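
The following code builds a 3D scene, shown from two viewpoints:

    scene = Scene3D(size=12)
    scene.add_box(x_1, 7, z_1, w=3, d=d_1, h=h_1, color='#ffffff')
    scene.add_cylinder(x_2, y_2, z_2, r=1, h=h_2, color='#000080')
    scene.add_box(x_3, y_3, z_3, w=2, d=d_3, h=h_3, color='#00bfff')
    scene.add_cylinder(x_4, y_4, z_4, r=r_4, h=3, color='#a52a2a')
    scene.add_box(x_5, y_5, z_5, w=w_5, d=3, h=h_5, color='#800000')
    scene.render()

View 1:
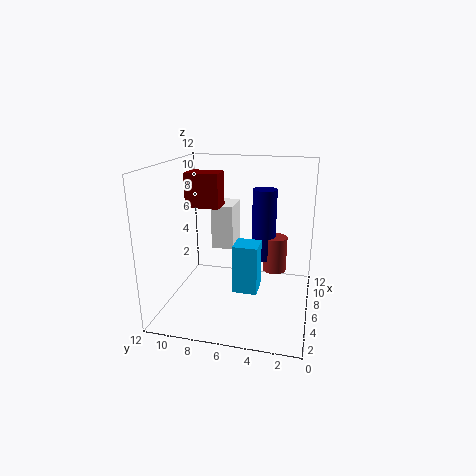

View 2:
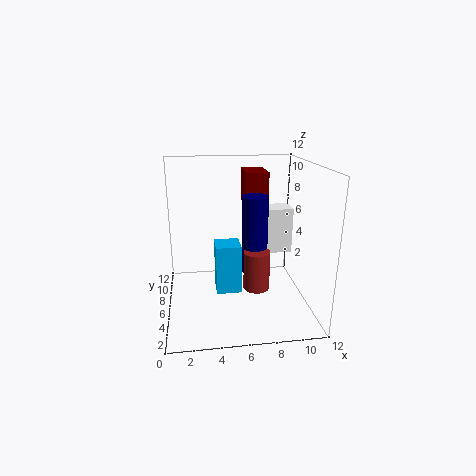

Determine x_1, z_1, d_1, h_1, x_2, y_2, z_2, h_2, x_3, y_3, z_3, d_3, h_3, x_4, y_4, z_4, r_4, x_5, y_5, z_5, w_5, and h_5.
x_1 = 8; z_1 = 4; d_1 = 2; h_1 = 4; x_2 = 7; y_2 = 4; z_2 = 4; h_2 = 6; x_3 = 4; y_3 = 4; z_3 = 2; d_3 = 2; h_3 = 4; x_4 = 7; y_4 = 3; z_4 = 3; r_4 = 1; x_5 = 7; y_5 = 8; z_5 = 8; w_5 = 2; h_5 = 3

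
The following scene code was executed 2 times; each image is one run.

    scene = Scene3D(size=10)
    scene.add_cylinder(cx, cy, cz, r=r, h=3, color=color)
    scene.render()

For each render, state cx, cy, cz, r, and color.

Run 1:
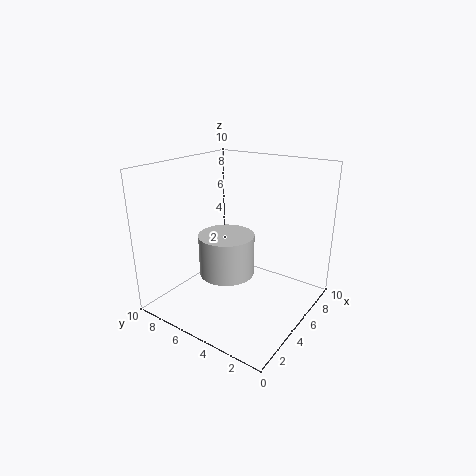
cx = 5
cy = 6
cz = 2
r = 2
color = 'lightgray'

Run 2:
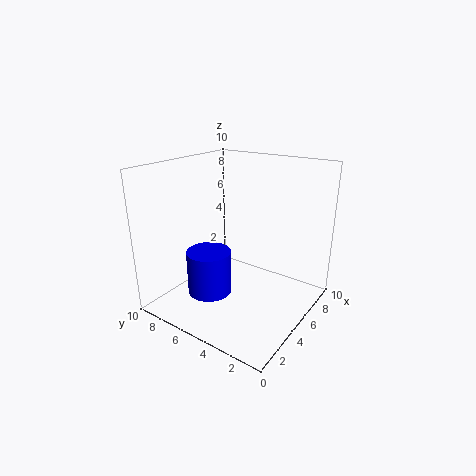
cx = 3
cy = 6
cz = 1.5
r = 1.5
color = 'blue'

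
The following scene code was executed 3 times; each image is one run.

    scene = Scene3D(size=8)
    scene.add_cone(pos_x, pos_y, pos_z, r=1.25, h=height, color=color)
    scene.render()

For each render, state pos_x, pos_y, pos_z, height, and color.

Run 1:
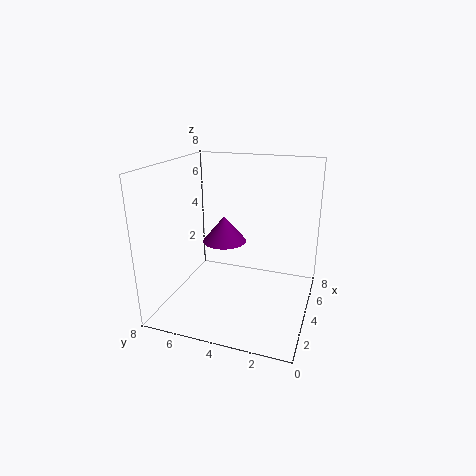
pos_x = 4.5, pos_y = 5, pos_z = 3.5, height = 1.5, color = 'purple'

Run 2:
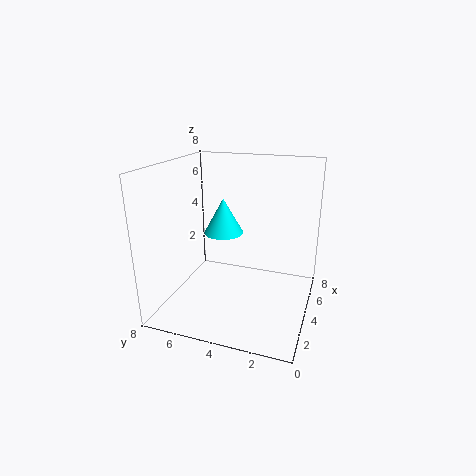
pos_x = 6.25, pos_y = 5.75, pos_z = 3.25, height = 2.25, color = 'cyan'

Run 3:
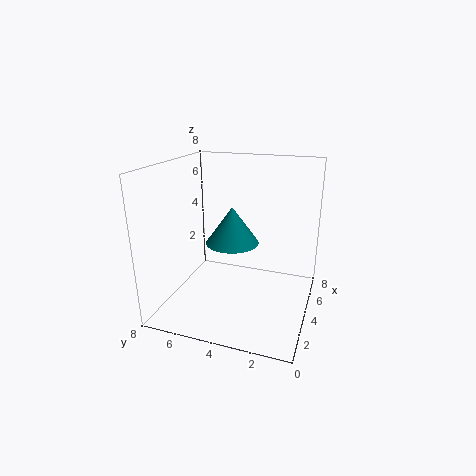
pos_x = 1.75, pos_y = 3.5, pos_z = 4.75, height = 1.75, color = 'teal'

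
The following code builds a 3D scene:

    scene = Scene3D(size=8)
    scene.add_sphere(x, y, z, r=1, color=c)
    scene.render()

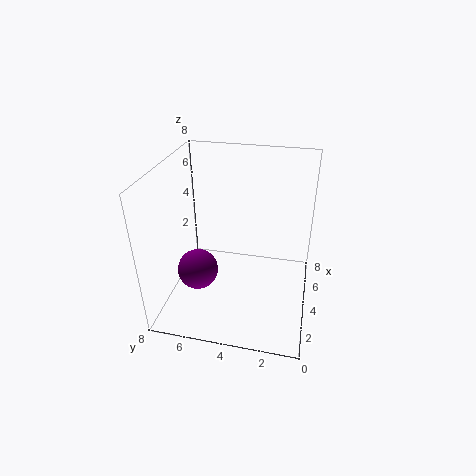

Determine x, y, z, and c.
x = 1.5; y = 5.5; z = 3.5; c = 'purple'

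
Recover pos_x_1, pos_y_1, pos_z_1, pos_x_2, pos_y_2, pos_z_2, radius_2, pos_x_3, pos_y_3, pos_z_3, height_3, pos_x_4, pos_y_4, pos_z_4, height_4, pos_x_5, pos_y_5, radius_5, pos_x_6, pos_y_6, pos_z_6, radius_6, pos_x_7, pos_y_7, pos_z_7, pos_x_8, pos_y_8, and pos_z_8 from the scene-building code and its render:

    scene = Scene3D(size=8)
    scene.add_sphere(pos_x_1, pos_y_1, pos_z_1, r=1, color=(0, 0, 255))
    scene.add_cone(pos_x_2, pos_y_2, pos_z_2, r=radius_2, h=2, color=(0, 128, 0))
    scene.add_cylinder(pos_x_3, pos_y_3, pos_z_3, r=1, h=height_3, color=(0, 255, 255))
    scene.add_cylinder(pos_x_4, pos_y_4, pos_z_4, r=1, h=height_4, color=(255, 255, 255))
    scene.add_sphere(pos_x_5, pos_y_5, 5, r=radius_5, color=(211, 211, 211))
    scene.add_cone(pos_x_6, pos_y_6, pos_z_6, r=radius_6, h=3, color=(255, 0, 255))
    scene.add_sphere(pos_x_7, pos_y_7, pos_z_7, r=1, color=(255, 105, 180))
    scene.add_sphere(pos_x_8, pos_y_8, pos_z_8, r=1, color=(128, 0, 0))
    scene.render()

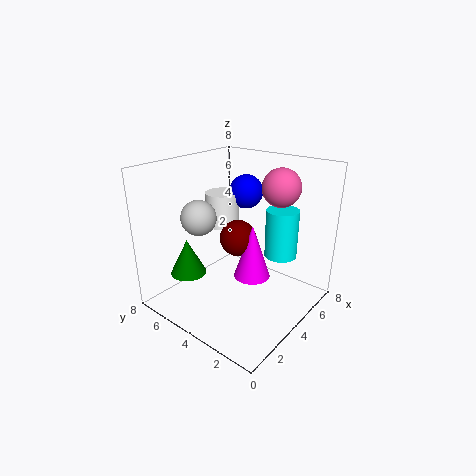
pos_x_1 = 6
pos_y_1 = 5
pos_z_1 = 6
pos_x_2 = 2
pos_y_2 = 6
pos_z_2 = 2
radius_2 = 1
pos_x_3 = 7
pos_y_3 = 3
pos_z_3 = 2
height_3 = 3
pos_x_4 = 5
pos_y_4 = 6
pos_z_4 = 4
height_4 = 2
pos_x_5 = 3
pos_y_5 = 6
radius_5 = 1
pos_x_6 = 4
pos_y_6 = 3
pos_z_6 = 2
radius_6 = 1
pos_x_7 = 5
pos_y_7 = 2
pos_z_7 = 7
pos_x_8 = 4
pos_y_8 = 4
pos_z_8 = 4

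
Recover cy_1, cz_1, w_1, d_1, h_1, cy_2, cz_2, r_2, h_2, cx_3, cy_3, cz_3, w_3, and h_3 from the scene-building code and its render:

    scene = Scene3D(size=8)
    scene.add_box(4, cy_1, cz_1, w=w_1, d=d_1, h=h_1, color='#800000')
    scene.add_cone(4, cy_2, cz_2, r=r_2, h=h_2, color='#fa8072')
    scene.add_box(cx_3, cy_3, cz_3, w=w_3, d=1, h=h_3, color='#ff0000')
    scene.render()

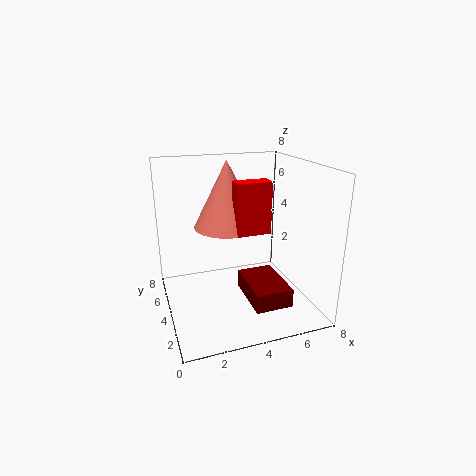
cy_1 = 1; cz_1 = 1; w_1 = 2; d_1 = 3; h_1 = 1; cy_2 = 6; cz_2 = 4; r_2 = 2; h_2 = 4; cx_3 = 4; cy_3 = 4; cz_3 = 4; w_3 = 2; h_3 = 3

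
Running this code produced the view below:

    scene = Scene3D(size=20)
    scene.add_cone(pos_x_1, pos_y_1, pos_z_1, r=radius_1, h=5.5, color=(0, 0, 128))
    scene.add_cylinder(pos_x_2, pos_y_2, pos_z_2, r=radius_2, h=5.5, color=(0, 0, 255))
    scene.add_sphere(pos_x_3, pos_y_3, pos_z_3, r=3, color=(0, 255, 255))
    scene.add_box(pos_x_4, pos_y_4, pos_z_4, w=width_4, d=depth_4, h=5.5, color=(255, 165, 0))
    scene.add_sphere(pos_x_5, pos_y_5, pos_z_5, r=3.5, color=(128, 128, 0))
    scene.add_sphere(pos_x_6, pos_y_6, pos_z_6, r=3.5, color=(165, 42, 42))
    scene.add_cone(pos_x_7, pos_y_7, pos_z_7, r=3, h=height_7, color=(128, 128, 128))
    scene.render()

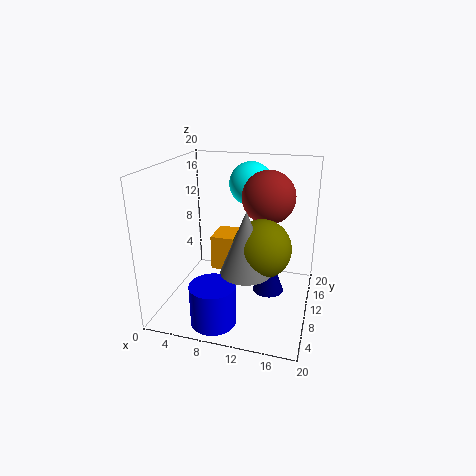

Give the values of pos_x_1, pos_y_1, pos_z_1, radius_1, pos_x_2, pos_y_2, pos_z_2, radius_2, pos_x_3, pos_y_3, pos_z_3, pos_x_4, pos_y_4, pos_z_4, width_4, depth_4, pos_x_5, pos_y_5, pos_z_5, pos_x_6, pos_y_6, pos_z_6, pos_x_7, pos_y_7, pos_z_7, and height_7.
pos_x_1 = 15
pos_y_1 = 7
pos_z_1 = 4.5
radius_1 = 2
pos_x_2 = 8.5
pos_y_2 = 3.5
pos_z_2 = 0.5
radius_2 = 3
pos_x_3 = 11
pos_y_3 = 13
pos_z_3 = 17
pos_x_4 = 4.5
pos_y_4 = 13.5
pos_z_4 = 2.5
width_4 = 4
depth_4 = 5
pos_x_5 = 14.5
pos_y_5 = 4.5
pos_z_5 = 11.5
pos_x_6 = 14
pos_y_6 = 10.5
pos_z_6 = 16
pos_x_7 = 13
pos_y_7 = 3
pos_z_7 = 9
height_7 = 7.5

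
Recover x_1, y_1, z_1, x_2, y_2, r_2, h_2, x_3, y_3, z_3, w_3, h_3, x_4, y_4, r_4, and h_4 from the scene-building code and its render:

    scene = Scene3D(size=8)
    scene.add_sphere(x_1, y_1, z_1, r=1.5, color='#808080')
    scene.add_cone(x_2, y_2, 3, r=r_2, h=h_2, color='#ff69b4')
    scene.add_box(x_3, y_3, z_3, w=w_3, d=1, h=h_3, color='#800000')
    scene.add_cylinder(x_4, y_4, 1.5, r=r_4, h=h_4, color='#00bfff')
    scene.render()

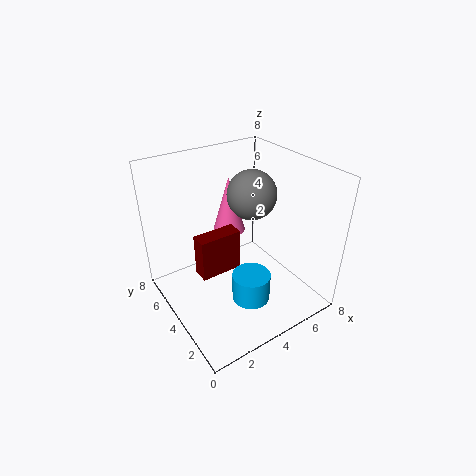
x_1 = 6, y_1 = 5.5, z_1 = 5.5, x_2 = 5, y_2 = 6.5, r_2 = 1, h_2 = 3.5, x_3 = 2, y_3 = 4.5, z_3 = 1.5, w_3 = 2.5, h_3 = 2.5, x_4 = 3.5, y_4 = 2, r_4 = 1, h_4 = 1.5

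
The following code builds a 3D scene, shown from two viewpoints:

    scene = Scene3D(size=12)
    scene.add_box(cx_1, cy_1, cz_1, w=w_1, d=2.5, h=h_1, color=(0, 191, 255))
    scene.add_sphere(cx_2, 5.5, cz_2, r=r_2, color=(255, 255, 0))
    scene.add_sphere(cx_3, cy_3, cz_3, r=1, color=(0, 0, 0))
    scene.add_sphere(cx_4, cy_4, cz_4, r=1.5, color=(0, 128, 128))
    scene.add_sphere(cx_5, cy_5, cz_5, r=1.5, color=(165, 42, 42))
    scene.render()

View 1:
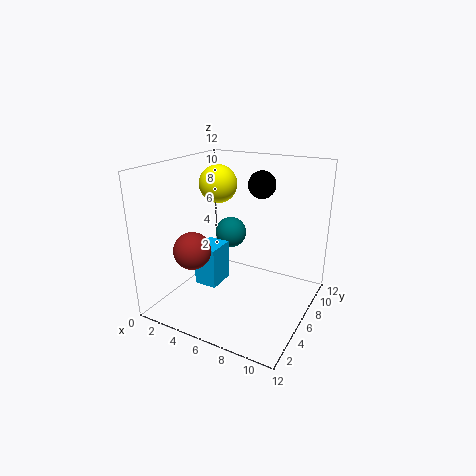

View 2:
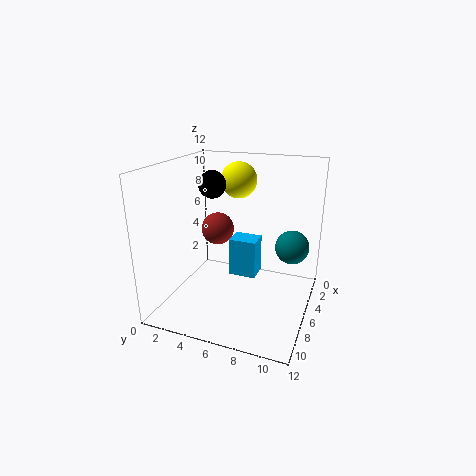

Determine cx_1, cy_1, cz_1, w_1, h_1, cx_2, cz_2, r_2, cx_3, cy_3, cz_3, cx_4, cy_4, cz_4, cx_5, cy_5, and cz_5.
cx_1 = 2.5
cy_1 = 4.5
cz_1 = 1.5
w_1 = 2
h_1 = 3.5
cx_2 = 4.5
cz_2 = 10.5
r_2 = 1.5
cx_3 = 8.5
cy_3 = 5
cz_3 = 11
cx_4 = 3
cy_4 = 10
cz_4 = 4.5
cx_5 = 3.5
cy_5 = 3
cz_5 = 5.5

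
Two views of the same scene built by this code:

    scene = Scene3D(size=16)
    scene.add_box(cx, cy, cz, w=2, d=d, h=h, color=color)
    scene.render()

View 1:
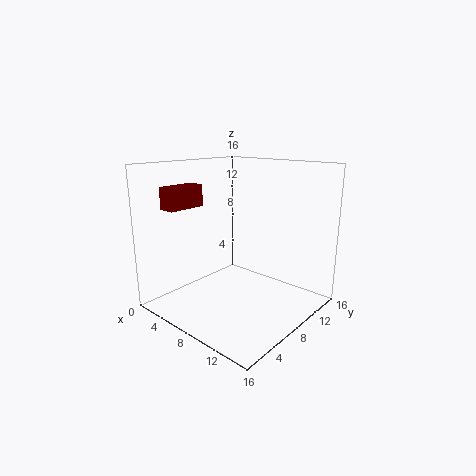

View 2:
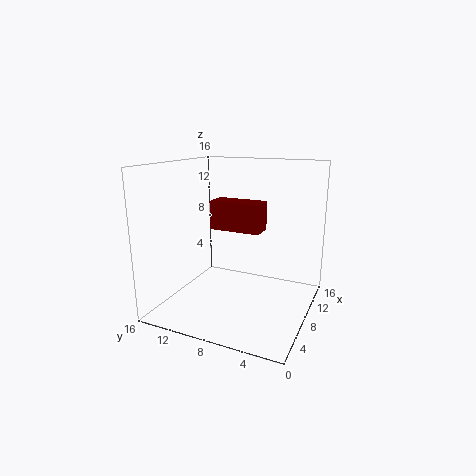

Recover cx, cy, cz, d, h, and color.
cx = 1, cy = 3, cz = 11, d = 4.5, h = 2.5, color = 'maroon'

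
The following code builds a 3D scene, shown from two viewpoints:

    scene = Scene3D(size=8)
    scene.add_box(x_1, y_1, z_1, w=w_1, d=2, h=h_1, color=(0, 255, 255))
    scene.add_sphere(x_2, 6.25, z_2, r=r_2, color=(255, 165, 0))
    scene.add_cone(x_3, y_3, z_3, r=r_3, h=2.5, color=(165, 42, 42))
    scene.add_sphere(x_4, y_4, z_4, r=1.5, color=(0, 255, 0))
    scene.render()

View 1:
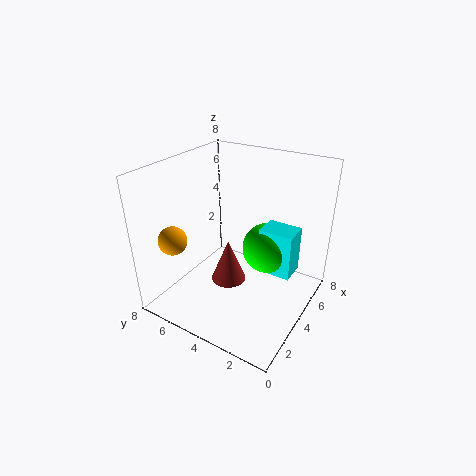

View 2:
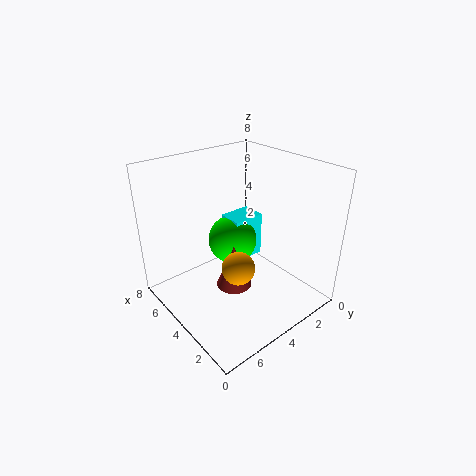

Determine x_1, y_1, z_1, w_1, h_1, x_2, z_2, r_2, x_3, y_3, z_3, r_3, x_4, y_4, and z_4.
x_1 = 5; y_1 = 1.25; z_1 = 1.5; w_1 = 1.5; h_1 = 2.75; x_2 = 1.25; z_2 = 4.5; r_2 = 0.75; x_3 = 3.75; y_3 = 4.5; z_3 = 1.25; r_3 = 1; x_4 = 5.75; y_4 = 3; z_4 = 2.75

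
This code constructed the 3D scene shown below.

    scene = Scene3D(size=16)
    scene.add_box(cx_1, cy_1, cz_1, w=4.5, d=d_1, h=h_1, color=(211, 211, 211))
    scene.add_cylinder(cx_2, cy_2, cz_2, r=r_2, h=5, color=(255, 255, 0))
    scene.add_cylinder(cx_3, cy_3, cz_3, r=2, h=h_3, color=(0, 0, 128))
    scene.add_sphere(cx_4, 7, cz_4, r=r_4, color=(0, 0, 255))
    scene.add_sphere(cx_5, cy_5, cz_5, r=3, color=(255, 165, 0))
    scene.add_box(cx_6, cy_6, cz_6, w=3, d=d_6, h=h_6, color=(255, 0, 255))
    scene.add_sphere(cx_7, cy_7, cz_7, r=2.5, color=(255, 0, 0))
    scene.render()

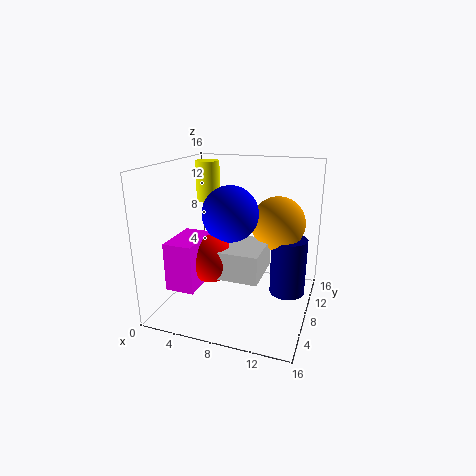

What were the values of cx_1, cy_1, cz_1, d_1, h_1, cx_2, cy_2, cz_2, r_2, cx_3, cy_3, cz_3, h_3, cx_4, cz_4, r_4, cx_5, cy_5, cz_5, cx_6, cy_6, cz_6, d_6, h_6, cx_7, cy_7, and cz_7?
cx_1 = 7
cy_1 = 3.5
cz_1 = 5
d_1 = 5.5
h_1 = 3
cx_2 = 2
cy_2 = 13.5
cz_2 = 10.5
r_2 = 1.5
cx_3 = 13.5
cy_3 = 9.5
cz_3 = 1.5
h_3 = 6.5
cx_4 = 7.5
cz_4 = 11
r_4 = 3
cx_5 = 12
cy_5 = 10
cz_5 = 9.5
cx_6 = 2.5
cy_6 = 1.5
cz_6 = 4
d_6 = 5
h_6 = 5
cx_7 = 6
cy_7 = 5
cz_7 = 6.5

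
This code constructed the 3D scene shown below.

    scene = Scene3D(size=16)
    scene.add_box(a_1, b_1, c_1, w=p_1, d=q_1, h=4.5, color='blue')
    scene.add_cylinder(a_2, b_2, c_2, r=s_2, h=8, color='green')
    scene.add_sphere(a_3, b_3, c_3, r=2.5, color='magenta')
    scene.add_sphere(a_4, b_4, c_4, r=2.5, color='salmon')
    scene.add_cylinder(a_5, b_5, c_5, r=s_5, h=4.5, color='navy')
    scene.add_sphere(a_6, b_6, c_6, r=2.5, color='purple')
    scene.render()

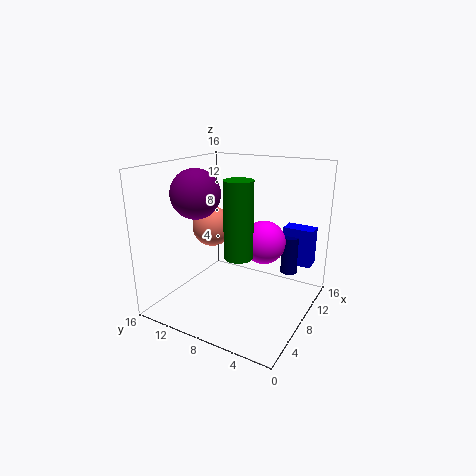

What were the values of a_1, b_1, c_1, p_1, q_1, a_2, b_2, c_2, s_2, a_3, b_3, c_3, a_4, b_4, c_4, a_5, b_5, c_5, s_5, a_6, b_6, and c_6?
a_1 = 12.5; b_1 = 1; c_1 = 4; p_1 = 2; q_1 = 3.5; a_2 = 5.5; b_2 = 6.5; c_2 = 7; s_2 = 1.5; a_3 = 10.5; b_3 = 6; c_3 = 7; a_4 = 11; b_4 = 13.5; c_4 = 7.5; a_5 = 12.5; b_5 = 3.5; c_5 = 3; s_5 = 1; a_6 = 4; b_6 = 10.5; c_6 = 13.5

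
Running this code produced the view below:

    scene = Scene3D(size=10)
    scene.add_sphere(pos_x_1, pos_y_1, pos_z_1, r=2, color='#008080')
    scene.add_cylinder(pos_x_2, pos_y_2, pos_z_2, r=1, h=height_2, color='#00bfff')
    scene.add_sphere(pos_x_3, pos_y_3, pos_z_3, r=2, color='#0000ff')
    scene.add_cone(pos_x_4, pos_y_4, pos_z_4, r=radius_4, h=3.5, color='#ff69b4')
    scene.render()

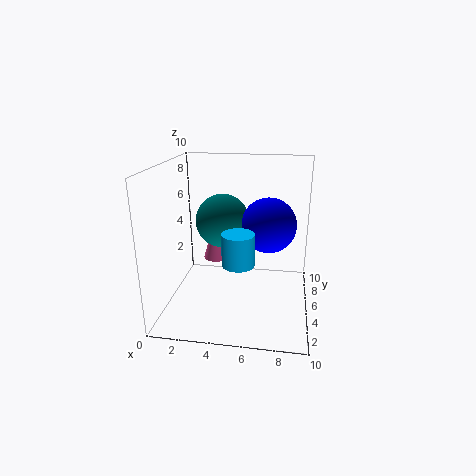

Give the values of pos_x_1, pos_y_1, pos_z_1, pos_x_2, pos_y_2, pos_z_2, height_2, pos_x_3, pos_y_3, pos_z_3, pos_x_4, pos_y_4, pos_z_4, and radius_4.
pos_x_1 = 3.5, pos_y_1 = 7, pos_z_1 = 5.5, pos_x_2 = 5.5, pos_y_2 = 2, pos_z_2 = 4.5, height_2 = 2, pos_x_3 = 7, pos_y_3 = 6.5, pos_z_3 = 5.5, pos_x_4 = 3, pos_y_4 = 7, pos_z_4 = 2.5, radius_4 = 1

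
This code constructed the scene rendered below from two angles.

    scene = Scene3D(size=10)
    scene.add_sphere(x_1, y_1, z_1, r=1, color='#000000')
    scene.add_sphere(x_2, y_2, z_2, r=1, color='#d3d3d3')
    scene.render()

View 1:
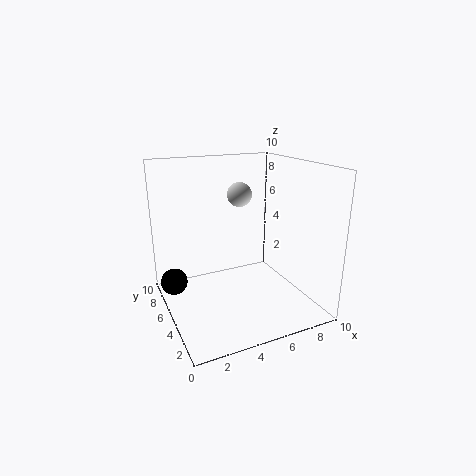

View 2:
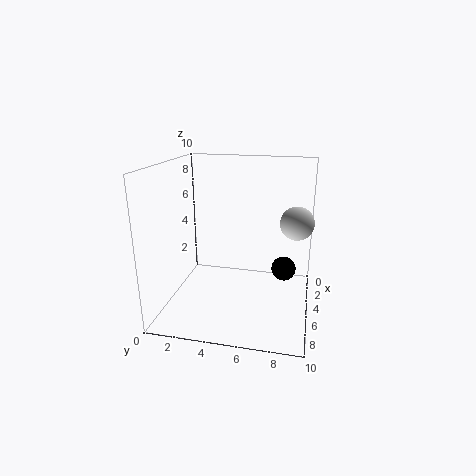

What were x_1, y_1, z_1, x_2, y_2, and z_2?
x_1 = 1; y_1 = 8; z_1 = 1; x_2 = 7; y_2 = 9; z_2 = 7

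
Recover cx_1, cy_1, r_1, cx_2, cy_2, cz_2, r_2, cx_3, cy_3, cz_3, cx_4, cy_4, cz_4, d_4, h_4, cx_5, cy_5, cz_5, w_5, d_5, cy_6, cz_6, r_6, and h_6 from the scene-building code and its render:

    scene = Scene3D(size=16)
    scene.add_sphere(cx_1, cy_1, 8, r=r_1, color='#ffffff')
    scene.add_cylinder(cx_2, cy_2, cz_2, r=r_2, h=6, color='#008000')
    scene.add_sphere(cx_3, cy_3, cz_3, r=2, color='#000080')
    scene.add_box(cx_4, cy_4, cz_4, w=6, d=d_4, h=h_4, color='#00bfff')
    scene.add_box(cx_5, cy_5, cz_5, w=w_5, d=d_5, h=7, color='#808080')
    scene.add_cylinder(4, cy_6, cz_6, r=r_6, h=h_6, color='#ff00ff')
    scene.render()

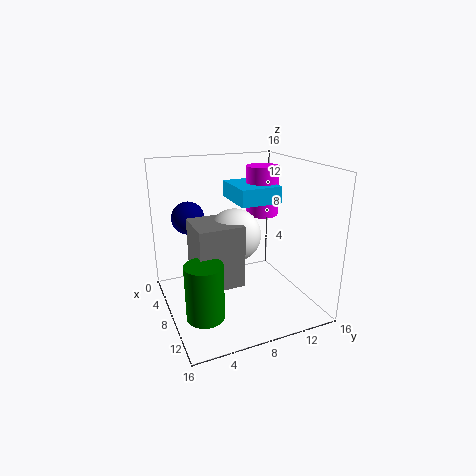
cx_1 = 7; cy_1 = 8; r_1 = 3; cx_2 = 11; cy_2 = 3; cz_2 = 1; r_2 = 2; cx_3 = 2; cy_3 = 4; cz_3 = 9; cx_4 = 1; cy_4 = 9; cz_4 = 11; d_4 = 5; h_4 = 2; cx_5 = 5; cy_5 = 3; cz_5 = 3; w_5 = 5; d_5 = 5; cy_6 = 13; cz_6 = 9; r_6 = 2; h_6 = 6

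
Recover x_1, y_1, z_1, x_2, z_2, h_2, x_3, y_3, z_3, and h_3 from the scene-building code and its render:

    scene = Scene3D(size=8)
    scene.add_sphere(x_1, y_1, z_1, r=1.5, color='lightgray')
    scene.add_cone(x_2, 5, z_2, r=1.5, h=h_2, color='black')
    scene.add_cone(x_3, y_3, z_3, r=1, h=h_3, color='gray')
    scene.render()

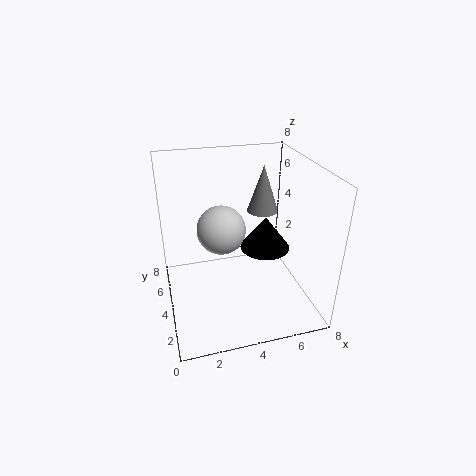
x_1 = 3.5; y_1 = 6; z_1 = 3.5; x_2 = 6; z_2 = 2.5; h_2 = 2; x_3 = 6.5; y_3 = 7; z_3 = 4; h_3 = 3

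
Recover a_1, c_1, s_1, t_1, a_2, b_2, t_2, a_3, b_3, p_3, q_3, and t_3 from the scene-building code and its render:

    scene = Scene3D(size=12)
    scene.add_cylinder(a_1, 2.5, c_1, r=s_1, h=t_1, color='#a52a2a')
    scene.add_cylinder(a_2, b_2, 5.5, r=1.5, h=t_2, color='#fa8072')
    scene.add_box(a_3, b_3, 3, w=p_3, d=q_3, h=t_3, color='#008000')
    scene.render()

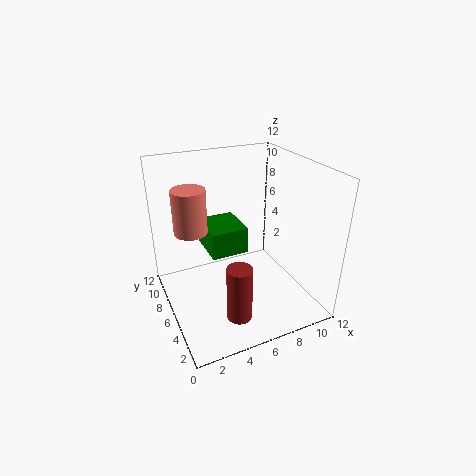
a_1 = 4.5, c_1 = 1, s_1 = 1, t_1 = 4.5, a_2 = 3, b_2 = 9.5, t_2 = 4, a_3 = 4.5, b_3 = 8, p_3 = 3.5, q_3 = 4, t_3 = 2.5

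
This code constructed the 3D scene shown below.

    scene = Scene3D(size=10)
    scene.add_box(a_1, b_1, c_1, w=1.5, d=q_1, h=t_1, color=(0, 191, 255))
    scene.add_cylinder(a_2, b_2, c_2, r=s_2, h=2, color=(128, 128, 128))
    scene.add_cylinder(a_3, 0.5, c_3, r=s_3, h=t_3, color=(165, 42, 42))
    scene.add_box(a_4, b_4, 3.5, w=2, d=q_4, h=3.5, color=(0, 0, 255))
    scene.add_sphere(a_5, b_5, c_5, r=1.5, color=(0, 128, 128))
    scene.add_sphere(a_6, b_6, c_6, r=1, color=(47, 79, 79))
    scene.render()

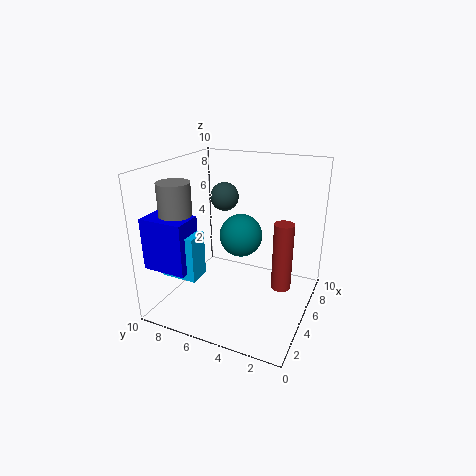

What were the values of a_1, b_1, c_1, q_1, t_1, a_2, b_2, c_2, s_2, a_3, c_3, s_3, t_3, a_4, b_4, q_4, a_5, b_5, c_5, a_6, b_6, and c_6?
a_1 = 1.5; b_1 = 6.5; c_1 = 3; q_1 = 2.5; t_1 = 3; a_2 = 1.5; b_2 = 7.5; c_2 = 7.5; s_2 = 1; a_3 = 0.5; c_3 = 5; s_3 = 0.5; t_3 = 3.5; a_4 = 1; b_4 = 7; q_4 = 3; a_5 = 5.5; b_5 = 5; c_5 = 5; a_6 = 6; b_6 = 6.5; c_6 = 7.5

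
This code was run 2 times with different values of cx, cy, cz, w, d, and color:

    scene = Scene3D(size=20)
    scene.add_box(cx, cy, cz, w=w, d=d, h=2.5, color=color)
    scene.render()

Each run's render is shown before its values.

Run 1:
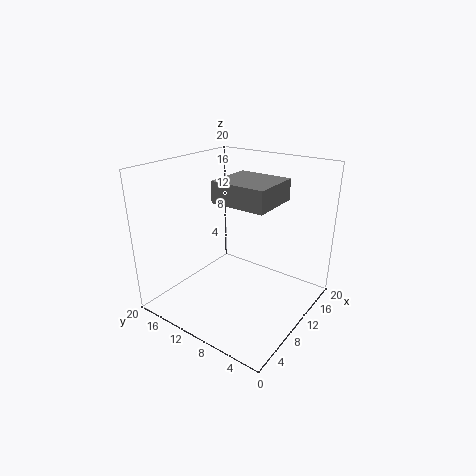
cx = 3.25
cy = 2.25
cz = 17.25
w = 6
d = 6.5
color = 'gray'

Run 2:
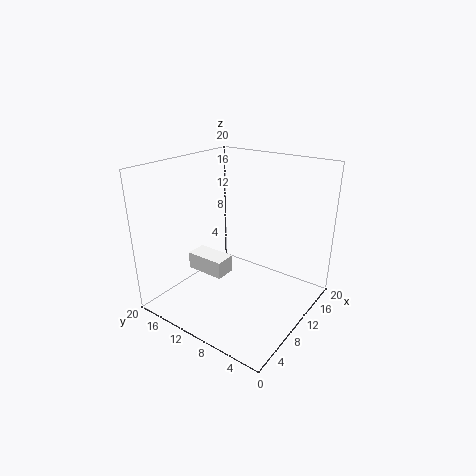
cx = 7.25
cy = 11.25
cz = 4.25
w = 3
d = 5.75
color = 'white'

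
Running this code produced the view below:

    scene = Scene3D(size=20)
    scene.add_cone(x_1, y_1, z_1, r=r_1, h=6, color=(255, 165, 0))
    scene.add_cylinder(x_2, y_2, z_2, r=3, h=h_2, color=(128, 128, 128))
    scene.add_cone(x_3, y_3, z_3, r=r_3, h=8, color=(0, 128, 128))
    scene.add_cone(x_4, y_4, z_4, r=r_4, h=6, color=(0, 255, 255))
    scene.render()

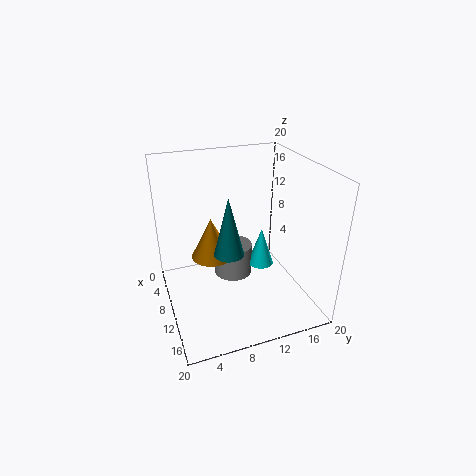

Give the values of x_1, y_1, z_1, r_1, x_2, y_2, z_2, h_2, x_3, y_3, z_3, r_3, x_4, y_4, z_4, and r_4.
x_1 = 7
y_1 = 7
z_1 = 6
r_1 = 3
x_2 = 5
y_2 = 11
z_2 = 1
h_2 = 5
x_3 = 12
y_3 = 8
z_3 = 9
r_3 = 2
x_4 = 7
y_4 = 15
z_4 = 3
r_4 = 2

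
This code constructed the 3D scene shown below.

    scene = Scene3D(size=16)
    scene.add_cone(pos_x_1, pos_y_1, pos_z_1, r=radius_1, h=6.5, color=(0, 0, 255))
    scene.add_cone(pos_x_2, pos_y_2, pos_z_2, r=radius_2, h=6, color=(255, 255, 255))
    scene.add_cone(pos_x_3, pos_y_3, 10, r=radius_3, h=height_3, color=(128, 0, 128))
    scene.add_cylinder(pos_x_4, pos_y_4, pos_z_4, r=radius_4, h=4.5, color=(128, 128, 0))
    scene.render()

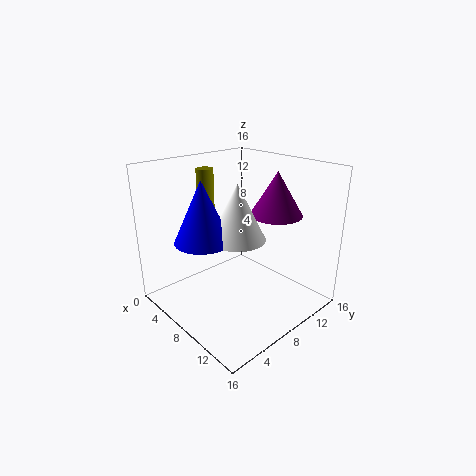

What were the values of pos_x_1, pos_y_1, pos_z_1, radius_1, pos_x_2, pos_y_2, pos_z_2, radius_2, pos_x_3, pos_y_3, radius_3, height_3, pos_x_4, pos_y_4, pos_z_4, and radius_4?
pos_x_1 = 7
pos_y_1 = 4
pos_z_1 = 8.5
radius_1 = 3
pos_x_2 = 9
pos_y_2 = 7
pos_z_2 = 8.5
radius_2 = 3
pos_x_3 = 9.5
pos_y_3 = 12.5
radius_3 = 3
height_3 = 5
pos_x_4 = 3
pos_y_4 = 7.5
pos_z_4 = 10.5
radius_4 = 1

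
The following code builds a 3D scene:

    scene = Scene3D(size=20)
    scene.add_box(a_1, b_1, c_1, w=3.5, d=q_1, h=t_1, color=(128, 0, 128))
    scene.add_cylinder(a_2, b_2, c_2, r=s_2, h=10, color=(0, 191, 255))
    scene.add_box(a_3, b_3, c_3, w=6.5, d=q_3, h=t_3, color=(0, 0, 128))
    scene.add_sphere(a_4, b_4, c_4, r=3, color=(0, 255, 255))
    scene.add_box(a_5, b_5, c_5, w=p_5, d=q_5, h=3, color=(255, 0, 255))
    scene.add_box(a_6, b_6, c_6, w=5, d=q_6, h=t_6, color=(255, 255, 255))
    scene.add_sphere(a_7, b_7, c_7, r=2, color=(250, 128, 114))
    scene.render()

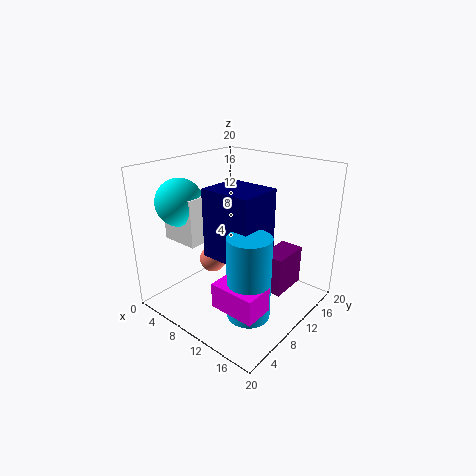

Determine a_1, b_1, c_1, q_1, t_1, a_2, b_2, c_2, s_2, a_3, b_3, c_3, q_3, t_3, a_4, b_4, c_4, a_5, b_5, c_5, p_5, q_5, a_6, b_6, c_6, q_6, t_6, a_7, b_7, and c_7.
a_1 = 11.5; b_1 = 13.5; c_1 = 0.5; q_1 = 6; t_1 = 6; a_2 = 17; b_2 = 3.5; c_2 = 4.5; s_2 = 2.5; a_3 = 10; b_3 = 3.5; c_3 = 10; q_3 = 5.5; t_3 = 8.5; a_4 = 6; b_4 = 3.5; c_4 = 16; a_5 = 14; b_5 = 0.5; c_5 = 6; p_5 = 5.5; q_5 = 3.5; a_6 = 4; b_6 = 2.5; c_6 = 11; q_6 = 4; t_6 = 6; a_7 = 5; b_7 = 10; c_7 = 5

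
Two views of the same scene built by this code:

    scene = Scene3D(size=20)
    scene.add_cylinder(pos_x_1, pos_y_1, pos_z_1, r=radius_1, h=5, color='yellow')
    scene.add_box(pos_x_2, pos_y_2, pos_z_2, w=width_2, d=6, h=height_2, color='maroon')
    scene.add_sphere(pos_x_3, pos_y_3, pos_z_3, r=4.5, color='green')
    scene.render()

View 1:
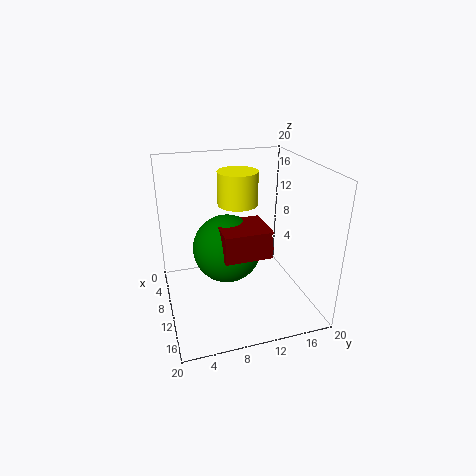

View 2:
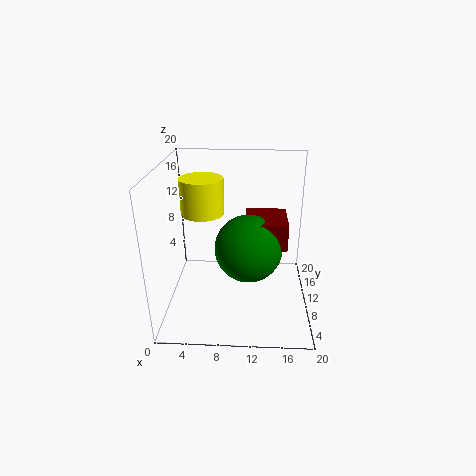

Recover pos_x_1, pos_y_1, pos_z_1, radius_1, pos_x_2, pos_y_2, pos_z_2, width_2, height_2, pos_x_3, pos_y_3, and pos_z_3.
pos_x_1 = 5
pos_y_1 = 11.5
pos_z_1 = 13
radius_1 = 3
pos_x_2 = 11
pos_y_2 = 6.5
pos_z_2 = 10
width_2 = 5.5
height_2 = 3.5
pos_x_3 = 11.5
pos_y_3 = 8
pos_z_3 = 9.5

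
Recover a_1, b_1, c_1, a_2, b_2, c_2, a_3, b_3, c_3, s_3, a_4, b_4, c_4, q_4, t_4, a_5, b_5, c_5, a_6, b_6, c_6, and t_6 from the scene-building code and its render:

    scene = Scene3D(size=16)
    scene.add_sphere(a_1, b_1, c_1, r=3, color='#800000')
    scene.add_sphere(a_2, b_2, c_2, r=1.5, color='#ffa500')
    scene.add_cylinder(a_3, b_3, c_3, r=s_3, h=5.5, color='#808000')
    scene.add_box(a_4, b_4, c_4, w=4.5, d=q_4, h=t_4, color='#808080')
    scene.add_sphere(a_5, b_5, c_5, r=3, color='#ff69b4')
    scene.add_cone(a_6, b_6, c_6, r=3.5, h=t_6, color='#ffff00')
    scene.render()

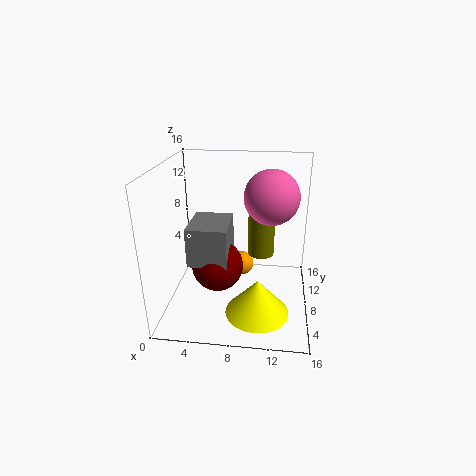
a_1 = 5.5
b_1 = 8.5
c_1 = 4
a_2 = 8
b_2 = 12
c_2 = 2.5
a_3 = 10.5
b_3 = 9.5
c_3 = 5.5
s_3 = 1.5
a_4 = 2.5
b_4 = 6
c_4 = 5
q_4 = 5.5
t_4 = 4.5
a_5 = 11.5
b_5 = 9
c_5 = 12.5
a_6 = 10.5
b_6 = 5
c_6 = 0.5
t_6 = 4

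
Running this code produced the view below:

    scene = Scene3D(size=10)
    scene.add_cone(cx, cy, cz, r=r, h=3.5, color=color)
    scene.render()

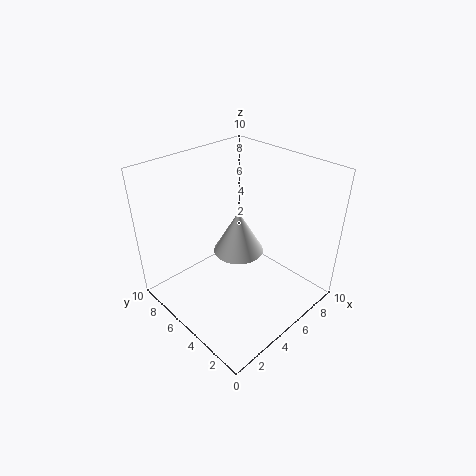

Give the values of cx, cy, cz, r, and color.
cx = 7, cy = 7, cz = 2, r = 2, color = 'white'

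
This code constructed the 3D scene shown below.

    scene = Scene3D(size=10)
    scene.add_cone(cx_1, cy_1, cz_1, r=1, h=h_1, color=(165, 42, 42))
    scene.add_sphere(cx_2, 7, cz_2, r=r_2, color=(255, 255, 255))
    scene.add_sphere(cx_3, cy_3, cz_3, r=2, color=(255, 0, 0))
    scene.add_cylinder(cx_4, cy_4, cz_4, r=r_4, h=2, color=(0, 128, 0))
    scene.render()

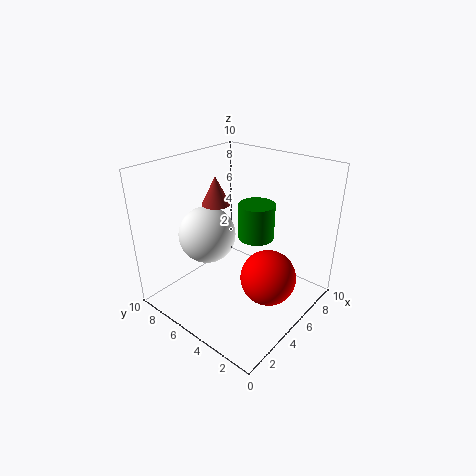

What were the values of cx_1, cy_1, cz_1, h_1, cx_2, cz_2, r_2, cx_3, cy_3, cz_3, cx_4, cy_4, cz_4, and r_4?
cx_1 = 5, cy_1 = 7, cz_1 = 7, h_1 = 2, cx_2 = 4, cz_2 = 5, r_2 = 2, cx_3 = 6, cy_3 = 3, cz_3 = 2, cx_4 = 3, cy_4 = 2, cz_4 = 7, r_4 = 1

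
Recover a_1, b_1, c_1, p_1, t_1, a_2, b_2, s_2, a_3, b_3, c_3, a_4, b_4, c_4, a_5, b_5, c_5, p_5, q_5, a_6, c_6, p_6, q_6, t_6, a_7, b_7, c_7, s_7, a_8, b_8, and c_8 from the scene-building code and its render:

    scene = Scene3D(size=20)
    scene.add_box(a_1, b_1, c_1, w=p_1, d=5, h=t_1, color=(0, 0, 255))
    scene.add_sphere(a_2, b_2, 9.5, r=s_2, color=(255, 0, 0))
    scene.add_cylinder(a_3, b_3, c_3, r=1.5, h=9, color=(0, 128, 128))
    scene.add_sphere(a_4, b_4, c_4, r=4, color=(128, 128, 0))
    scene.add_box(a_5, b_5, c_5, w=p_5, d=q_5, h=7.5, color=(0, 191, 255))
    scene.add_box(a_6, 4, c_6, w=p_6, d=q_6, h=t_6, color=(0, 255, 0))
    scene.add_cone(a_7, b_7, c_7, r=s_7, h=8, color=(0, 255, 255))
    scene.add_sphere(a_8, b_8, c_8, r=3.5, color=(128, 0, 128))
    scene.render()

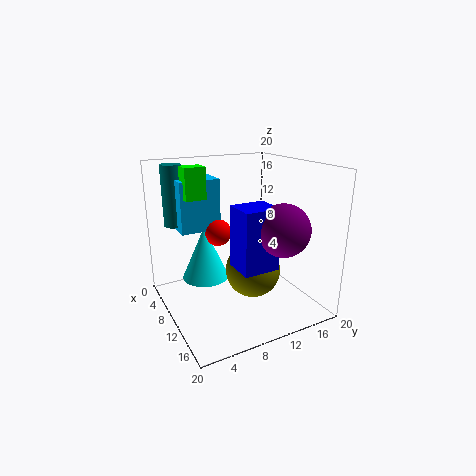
a_1 = 10.5
b_1 = 8.5
c_1 = 6.5
p_1 = 4.5
t_1 = 8.5
a_2 = 5.5
b_2 = 9
s_2 = 2
a_3 = 2
b_3 = 3.5
c_3 = 10.5
a_4 = 10
b_4 = 12.5
c_4 = 4.5
a_5 = 0.5
b_5 = 3.5
c_5 = 10
p_5 = 5
q_5 = 6
a_6 = 4
c_6 = 15
p_6 = 2.5
q_6 = 3
t_6 = 4.5
a_7 = 5
b_7 = 7
c_7 = 2.5
s_7 = 3.5
a_8 = 15
b_8 = 14
c_8 = 12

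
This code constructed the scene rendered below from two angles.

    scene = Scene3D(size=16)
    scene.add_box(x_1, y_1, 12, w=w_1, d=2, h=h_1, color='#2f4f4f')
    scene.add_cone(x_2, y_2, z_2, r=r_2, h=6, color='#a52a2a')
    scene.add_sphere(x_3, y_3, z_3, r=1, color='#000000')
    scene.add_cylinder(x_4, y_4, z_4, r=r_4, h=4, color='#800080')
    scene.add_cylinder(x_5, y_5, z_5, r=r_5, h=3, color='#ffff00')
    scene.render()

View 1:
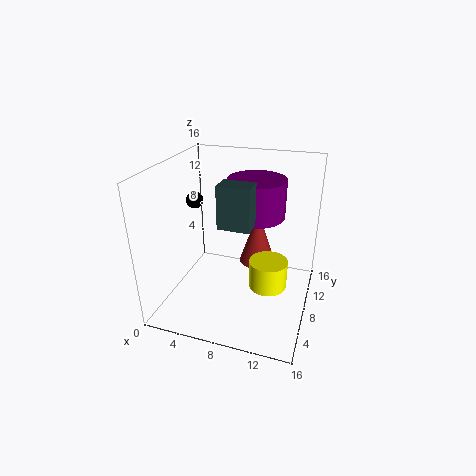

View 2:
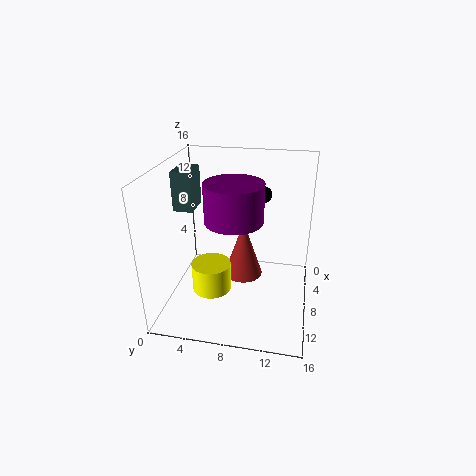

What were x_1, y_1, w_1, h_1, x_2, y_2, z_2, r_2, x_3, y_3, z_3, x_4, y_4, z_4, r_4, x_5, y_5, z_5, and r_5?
x_1 = 8; y_1 = 2; w_1 = 3; h_1 = 4; x_2 = 10; y_2 = 9; z_2 = 5; r_2 = 2; x_3 = 2; y_3 = 10; z_3 = 11; x_4 = 10; y_4 = 8; z_4 = 11; r_4 = 3; x_5 = 12; y_5 = 6; z_5 = 4; r_5 = 2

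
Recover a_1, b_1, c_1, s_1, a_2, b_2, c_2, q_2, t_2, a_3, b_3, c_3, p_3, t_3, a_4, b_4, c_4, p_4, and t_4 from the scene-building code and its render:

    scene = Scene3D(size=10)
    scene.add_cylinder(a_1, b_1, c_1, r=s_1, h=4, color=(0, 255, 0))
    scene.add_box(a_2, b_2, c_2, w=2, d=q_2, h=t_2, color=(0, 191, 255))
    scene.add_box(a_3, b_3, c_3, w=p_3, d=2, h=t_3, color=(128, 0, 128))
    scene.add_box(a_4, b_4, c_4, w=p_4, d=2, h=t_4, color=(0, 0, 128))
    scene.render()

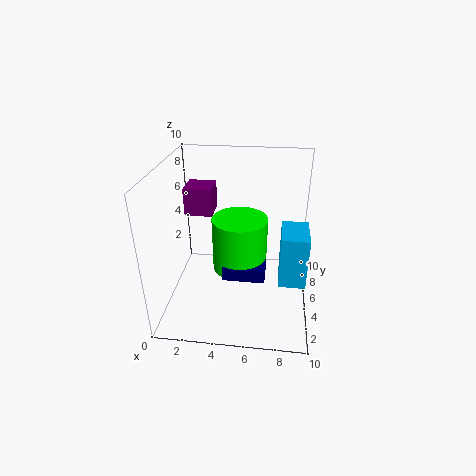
a_1 = 5
b_1 = 6
c_1 = 2
s_1 = 2
a_2 = 8
b_2 = 5
c_2 = 1
q_2 = 3
t_2 = 4
a_3 = 1
b_3 = 6
c_3 = 6
p_3 = 2
t_3 = 2
a_4 = 4
b_4 = 4
c_4 = 2
p_4 = 3
t_4 = 1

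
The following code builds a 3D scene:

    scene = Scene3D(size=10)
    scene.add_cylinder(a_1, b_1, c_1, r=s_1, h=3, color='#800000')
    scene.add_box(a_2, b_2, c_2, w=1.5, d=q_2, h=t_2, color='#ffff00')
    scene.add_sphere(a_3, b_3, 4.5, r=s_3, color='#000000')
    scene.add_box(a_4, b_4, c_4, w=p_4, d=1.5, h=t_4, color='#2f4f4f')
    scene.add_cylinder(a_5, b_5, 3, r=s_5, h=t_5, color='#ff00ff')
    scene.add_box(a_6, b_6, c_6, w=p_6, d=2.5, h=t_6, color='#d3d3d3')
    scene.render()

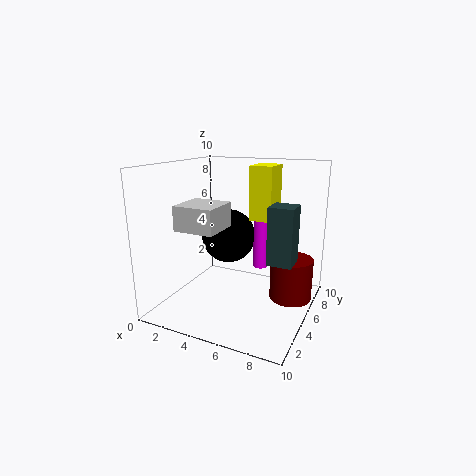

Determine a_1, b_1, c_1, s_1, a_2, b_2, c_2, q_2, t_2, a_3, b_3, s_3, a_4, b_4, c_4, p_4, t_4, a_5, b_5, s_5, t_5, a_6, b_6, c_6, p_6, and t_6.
a_1 = 8.5, b_1 = 6.5, c_1 = 0.5, s_1 = 1.5, a_2 = 6, b_2 = 4.5, c_2 = 6.5, q_2 = 2, t_2 = 3.5, a_3 = 3.5, b_3 = 6.5, s_3 = 2, a_4 = 8, b_4 = 2.5, c_4 = 4.5, p_4 = 1.5, t_4 = 3.5, a_5 = 6.5, b_5 = 5.5, s_5 = 0.5, t_5 = 4.5, a_6 = 3, b_6 = 0.5, c_6 = 6.5, p_6 = 2.5, t_6 = 1.5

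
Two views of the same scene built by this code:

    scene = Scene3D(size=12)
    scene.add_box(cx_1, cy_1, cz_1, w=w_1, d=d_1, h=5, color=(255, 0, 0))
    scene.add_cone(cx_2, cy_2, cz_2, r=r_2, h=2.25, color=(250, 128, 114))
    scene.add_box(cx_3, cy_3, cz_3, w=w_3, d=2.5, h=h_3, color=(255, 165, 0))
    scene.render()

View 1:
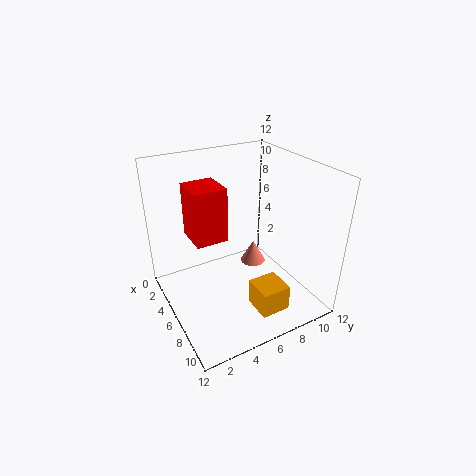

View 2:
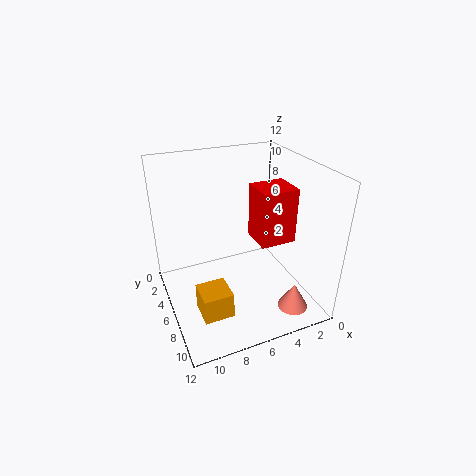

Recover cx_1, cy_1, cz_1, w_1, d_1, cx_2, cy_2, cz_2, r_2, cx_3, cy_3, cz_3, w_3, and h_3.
cx_1 = 0.5
cy_1 = 3.25
cz_1 = 4.5
w_1 = 3.25
d_1 = 3
cx_2 = 2.5
cy_2 = 9.75
cz_2 = 0.5
r_2 = 1.25
cx_3 = 7.5
cy_3 = 6.25
cz_3 = 0.25
w_3 = 2.5
h_3 = 2.25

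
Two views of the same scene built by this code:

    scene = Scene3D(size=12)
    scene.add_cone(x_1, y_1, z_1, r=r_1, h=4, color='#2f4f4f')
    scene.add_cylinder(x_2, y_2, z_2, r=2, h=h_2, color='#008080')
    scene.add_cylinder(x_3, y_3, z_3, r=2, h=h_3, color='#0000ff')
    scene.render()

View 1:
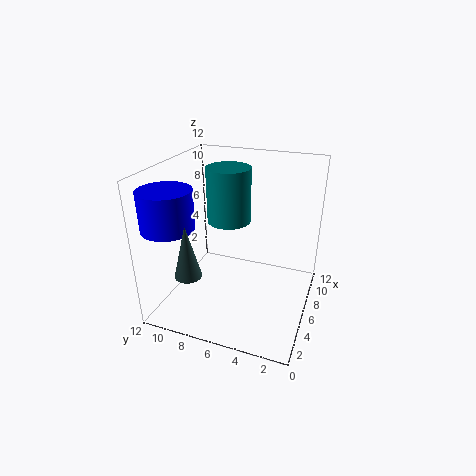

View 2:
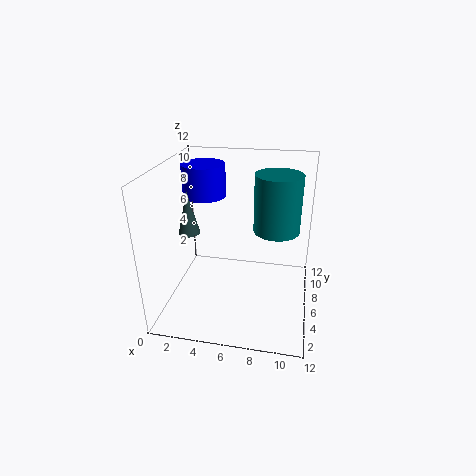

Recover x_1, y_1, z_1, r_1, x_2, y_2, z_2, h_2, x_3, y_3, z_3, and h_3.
x_1 = 1; y_1 = 8; z_1 = 5; r_1 = 1; x_2 = 9; y_2 = 8; z_2 = 6; h_2 = 5; x_3 = 2; y_3 = 10; z_3 = 8; h_3 = 3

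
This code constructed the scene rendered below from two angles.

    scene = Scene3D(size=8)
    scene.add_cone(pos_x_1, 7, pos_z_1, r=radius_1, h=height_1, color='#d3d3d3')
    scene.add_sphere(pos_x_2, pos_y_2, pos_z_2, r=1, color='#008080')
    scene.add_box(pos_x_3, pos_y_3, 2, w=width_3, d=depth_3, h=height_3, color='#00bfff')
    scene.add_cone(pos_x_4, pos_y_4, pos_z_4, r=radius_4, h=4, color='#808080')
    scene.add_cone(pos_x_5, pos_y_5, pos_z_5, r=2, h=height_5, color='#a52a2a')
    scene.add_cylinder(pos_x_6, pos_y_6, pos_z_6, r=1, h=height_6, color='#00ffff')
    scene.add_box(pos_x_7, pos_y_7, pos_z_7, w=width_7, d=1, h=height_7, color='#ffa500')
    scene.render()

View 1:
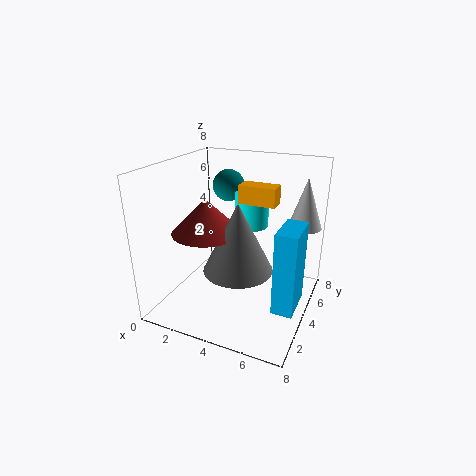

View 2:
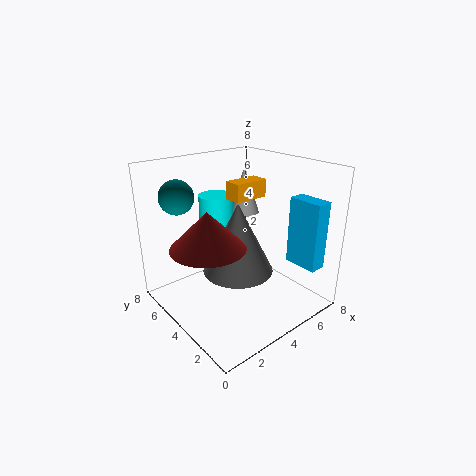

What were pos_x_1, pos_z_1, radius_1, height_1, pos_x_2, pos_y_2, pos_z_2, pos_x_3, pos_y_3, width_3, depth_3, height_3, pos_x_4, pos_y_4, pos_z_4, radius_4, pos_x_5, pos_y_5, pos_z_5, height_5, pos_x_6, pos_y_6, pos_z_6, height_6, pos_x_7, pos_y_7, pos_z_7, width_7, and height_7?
pos_x_1 = 7, pos_z_1 = 4, radius_1 = 1, height_1 = 3, pos_x_2 = 2, pos_y_2 = 7, pos_z_2 = 6, pos_x_3 = 7, pos_y_3 = 1, width_3 = 1, depth_3 = 2, height_3 = 4, pos_x_4 = 4, pos_y_4 = 4, pos_z_4 = 2, radius_4 = 2, pos_x_5 = 2, pos_y_5 = 4, pos_z_5 = 4, height_5 = 2, pos_x_6 = 4, pos_y_6 = 6, pos_z_6 = 4, height_6 = 2, pos_x_7 = 4, pos_y_7 = 4, pos_z_7 = 6, width_7 = 2, height_7 = 1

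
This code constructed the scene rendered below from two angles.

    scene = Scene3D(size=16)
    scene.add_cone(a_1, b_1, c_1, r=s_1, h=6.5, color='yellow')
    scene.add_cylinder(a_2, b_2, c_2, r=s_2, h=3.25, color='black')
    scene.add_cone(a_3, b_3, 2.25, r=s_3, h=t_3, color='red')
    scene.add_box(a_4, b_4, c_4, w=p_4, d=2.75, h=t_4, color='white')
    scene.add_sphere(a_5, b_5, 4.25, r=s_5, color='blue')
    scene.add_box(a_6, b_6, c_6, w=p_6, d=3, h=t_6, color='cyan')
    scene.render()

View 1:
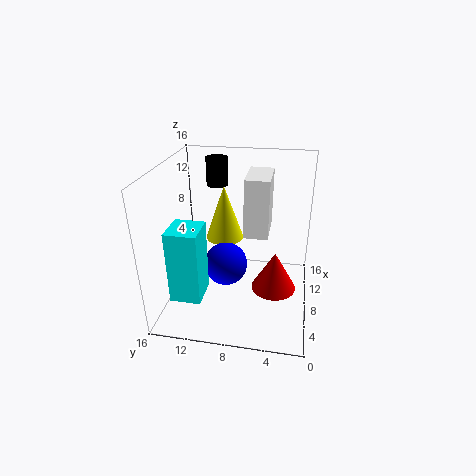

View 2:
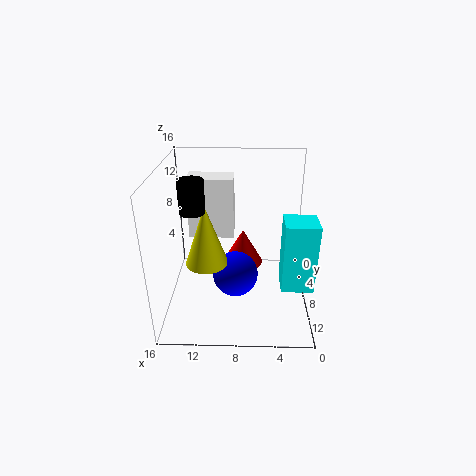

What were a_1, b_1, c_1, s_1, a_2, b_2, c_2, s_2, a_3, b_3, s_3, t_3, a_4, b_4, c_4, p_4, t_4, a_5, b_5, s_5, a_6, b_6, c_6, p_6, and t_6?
a_1 = 11.25; b_1 = 10.25; c_1 = 6.25; s_1 = 2.25; a_2 = 12.25; b_2 = 11.25; c_2 = 12.5; s_2 = 1.25; a_3 = 7.5; b_3 = 3.75; s_3 = 2.5; t_3 = 4.5; a_4 = 8.5; b_4 = 4.75; c_4 = 7.75; p_4 = 5; t_4 = 6.75; a_5 = 8.25; b_5 = 9.5; s_5 = 2.5; a_6 = 0.25; b_6 = 10.25; c_6 = 4.75; p_6 = 3.25; t_6 = 7.25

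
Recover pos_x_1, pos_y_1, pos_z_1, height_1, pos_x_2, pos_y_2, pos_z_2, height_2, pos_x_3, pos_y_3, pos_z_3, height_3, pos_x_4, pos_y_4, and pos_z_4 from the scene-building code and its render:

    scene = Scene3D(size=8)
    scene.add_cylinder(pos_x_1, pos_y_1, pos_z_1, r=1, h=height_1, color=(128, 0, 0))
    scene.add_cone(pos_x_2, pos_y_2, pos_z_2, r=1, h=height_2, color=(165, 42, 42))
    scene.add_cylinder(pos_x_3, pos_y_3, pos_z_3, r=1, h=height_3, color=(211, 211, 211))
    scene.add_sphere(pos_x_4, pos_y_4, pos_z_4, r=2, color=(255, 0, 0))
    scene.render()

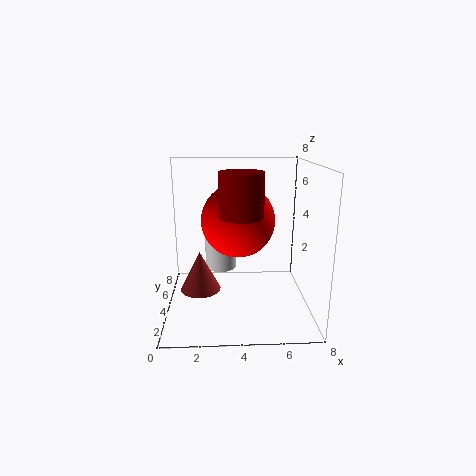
pos_x_1 = 4
pos_y_1 = 1
pos_z_1 = 6
height_1 = 2
pos_x_2 = 2
pos_y_2 = 2
pos_z_2 = 2
height_2 = 2
pos_x_3 = 3
pos_y_3 = 7
pos_z_3 = 1
height_3 = 2
pos_x_4 = 4
pos_y_4 = 4
pos_z_4 = 5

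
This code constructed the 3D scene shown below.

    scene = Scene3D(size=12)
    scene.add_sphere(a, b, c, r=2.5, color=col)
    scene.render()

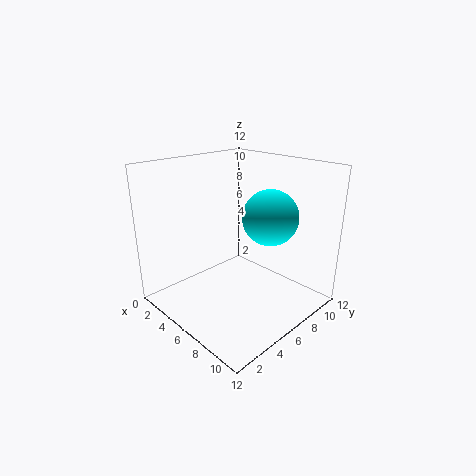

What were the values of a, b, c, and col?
a = 6.5
b = 9.5
c = 7
col = 'cyan'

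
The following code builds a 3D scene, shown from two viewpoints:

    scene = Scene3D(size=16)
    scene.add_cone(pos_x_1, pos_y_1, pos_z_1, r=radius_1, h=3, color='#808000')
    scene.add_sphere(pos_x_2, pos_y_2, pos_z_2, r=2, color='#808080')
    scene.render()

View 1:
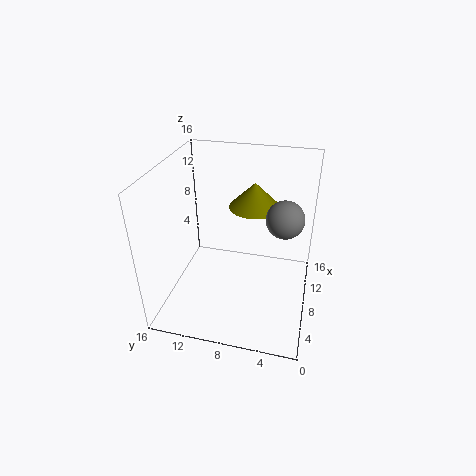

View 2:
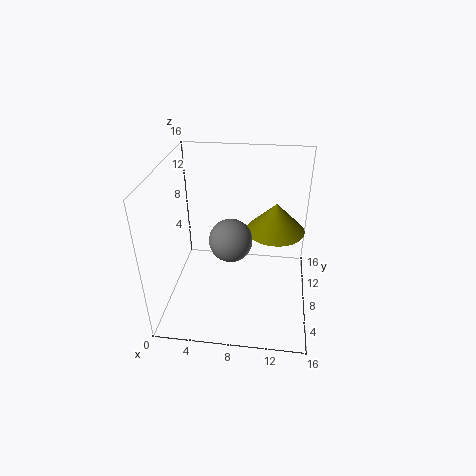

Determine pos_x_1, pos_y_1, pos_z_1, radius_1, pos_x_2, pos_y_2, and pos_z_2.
pos_x_1 = 12
pos_y_1 = 7
pos_z_1 = 10
radius_1 = 3
pos_x_2 = 8
pos_y_2 = 3
pos_z_2 = 11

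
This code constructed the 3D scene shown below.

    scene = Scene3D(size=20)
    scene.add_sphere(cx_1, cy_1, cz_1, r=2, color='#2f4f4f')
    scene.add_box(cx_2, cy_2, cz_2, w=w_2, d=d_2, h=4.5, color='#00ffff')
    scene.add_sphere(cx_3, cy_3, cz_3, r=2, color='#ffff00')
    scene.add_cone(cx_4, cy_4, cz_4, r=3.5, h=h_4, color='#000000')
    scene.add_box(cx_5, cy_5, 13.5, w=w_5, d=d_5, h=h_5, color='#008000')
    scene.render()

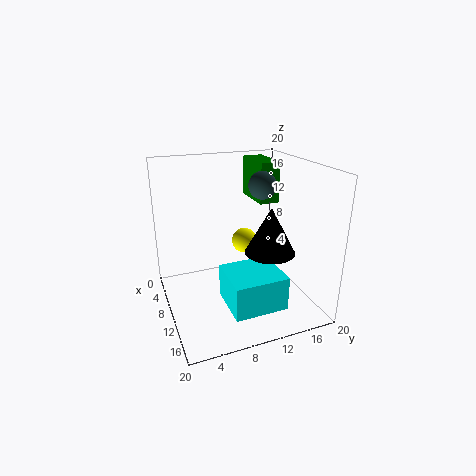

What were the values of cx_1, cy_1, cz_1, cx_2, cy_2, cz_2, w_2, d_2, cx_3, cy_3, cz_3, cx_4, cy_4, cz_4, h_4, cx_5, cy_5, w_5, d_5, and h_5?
cx_1 = 8; cy_1 = 14.5; cz_1 = 16.5; cx_2 = 12; cy_2 = 6.5; cz_2 = 3; w_2 = 6.5; d_2 = 7; cx_3 = 4; cy_3 = 13.5; cz_3 = 6.5; cx_4 = 12; cy_4 = 14; cz_4 = 8; h_4 = 6.5; cx_5 = 1; cy_5 = 14.5; w_5 = 6.5; d_5 = 3; h_5 = 6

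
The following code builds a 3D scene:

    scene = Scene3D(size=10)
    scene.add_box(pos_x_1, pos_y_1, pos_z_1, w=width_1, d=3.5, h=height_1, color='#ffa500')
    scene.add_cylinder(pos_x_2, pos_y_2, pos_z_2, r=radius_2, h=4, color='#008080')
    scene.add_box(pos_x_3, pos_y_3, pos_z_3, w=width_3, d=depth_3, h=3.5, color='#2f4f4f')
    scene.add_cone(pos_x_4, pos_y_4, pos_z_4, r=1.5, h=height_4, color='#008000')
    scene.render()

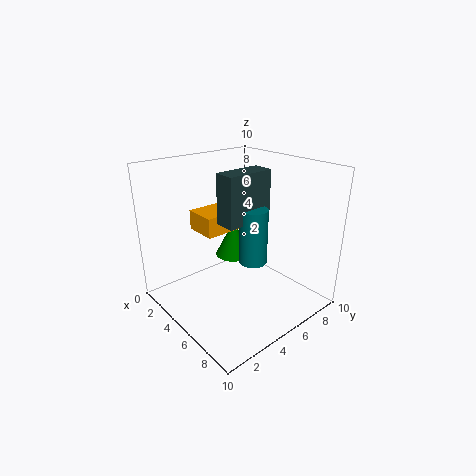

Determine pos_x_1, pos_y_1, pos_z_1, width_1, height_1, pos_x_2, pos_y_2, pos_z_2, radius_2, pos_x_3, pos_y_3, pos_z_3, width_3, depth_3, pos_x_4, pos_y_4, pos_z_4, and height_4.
pos_x_1 = 0.5, pos_y_1 = 4, pos_z_1 = 4.5, width_1 = 2.5, height_1 = 1.5, pos_x_2 = 5.5, pos_y_2 = 6, pos_z_2 = 3, radius_2 = 1, pos_x_3 = 4, pos_y_3 = 4, pos_z_3 = 6, width_3 = 1.5, depth_3 = 3.5, pos_x_4 = 1.5, pos_y_4 = 7.5, pos_z_4 = 1.5, height_4 = 3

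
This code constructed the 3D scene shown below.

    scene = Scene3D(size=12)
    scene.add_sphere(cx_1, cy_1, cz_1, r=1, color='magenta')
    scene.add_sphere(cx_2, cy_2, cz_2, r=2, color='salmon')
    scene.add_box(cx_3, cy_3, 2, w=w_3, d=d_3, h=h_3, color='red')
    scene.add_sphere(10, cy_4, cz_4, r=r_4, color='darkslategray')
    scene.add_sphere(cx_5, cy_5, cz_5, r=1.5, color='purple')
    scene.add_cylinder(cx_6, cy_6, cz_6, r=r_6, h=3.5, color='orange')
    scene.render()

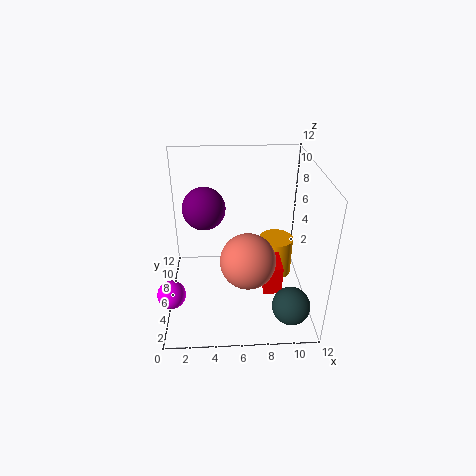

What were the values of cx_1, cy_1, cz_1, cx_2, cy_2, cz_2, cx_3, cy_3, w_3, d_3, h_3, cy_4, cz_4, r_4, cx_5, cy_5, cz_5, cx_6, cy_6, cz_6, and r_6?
cx_1 = 1
cy_1 = 1
cz_1 = 4.5
cx_2 = 6.5
cy_2 = 2
cz_2 = 6.5
cx_3 = 8
cy_3 = 3.5
w_3 = 1.5
d_3 = 3.5
h_3 = 2.5
cy_4 = 2
cz_4 = 2
r_4 = 1.5
cx_5 = 3.5
cy_5 = 3.5
cz_5 = 10
cx_6 = 9.5
cy_6 = 7.5
cz_6 = 1.5
r_6 = 1.5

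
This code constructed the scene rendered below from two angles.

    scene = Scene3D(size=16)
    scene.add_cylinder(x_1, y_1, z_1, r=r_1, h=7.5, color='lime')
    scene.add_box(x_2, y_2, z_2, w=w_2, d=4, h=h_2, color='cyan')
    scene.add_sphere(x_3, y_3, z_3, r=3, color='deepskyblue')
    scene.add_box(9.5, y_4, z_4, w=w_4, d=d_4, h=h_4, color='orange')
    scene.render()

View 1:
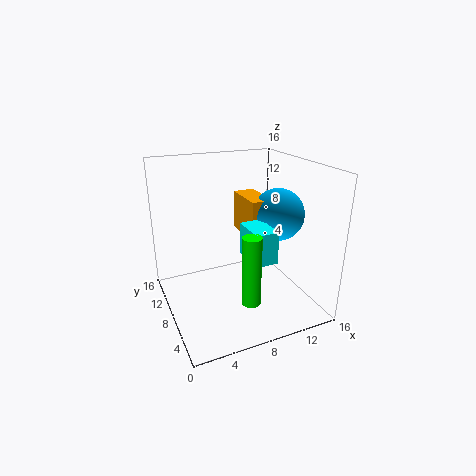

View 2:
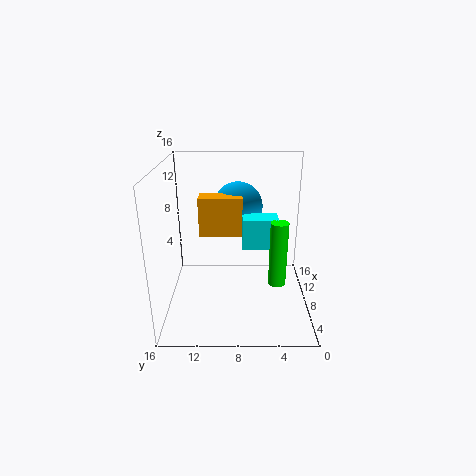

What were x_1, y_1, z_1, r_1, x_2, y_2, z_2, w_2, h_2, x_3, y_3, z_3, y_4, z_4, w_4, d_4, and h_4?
x_1 = 7.5
y_1 = 3.5
z_1 = 2.5
r_1 = 1
x_2 = 8
y_2 = 3.5
z_2 = 6.5
w_2 = 2.5
h_2 = 3.5
x_3 = 13
y_3 = 8
z_3 = 10
y_4 = 7.5
z_4 = 7.5
w_4 = 2.5
d_4 = 5
h_4 = 4.5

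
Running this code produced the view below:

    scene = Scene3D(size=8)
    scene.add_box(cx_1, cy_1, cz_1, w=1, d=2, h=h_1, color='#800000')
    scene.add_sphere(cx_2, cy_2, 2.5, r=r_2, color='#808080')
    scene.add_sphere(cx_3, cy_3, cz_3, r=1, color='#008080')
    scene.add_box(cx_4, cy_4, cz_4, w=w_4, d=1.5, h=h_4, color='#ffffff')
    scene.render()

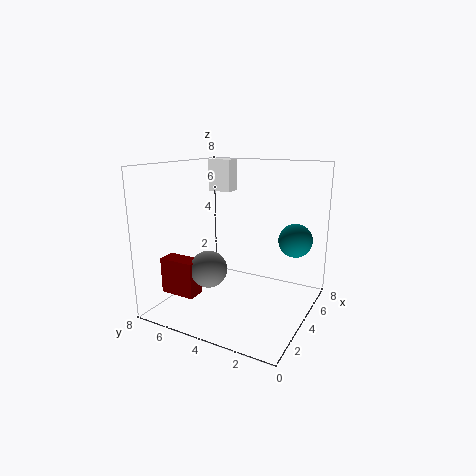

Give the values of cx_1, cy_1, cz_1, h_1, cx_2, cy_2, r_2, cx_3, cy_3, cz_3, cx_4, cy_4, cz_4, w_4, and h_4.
cx_1 = 1.5
cy_1 = 5.5
cz_1 = 1
h_1 = 2
cx_2 = 2.5
cy_2 = 5
r_2 = 1
cx_3 = 6.5
cy_3 = 1.5
cz_3 = 3.5
cx_4 = 6.5
cy_4 = 6
cz_4 = 6
w_4 = 1
h_4 = 2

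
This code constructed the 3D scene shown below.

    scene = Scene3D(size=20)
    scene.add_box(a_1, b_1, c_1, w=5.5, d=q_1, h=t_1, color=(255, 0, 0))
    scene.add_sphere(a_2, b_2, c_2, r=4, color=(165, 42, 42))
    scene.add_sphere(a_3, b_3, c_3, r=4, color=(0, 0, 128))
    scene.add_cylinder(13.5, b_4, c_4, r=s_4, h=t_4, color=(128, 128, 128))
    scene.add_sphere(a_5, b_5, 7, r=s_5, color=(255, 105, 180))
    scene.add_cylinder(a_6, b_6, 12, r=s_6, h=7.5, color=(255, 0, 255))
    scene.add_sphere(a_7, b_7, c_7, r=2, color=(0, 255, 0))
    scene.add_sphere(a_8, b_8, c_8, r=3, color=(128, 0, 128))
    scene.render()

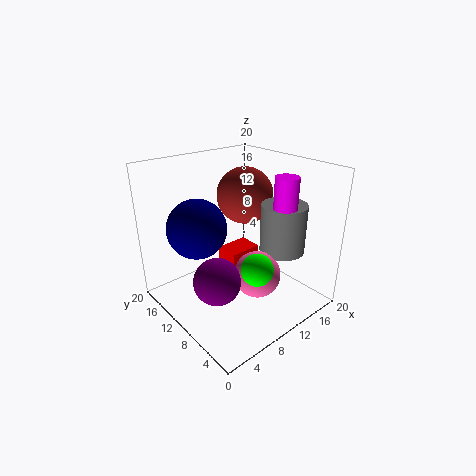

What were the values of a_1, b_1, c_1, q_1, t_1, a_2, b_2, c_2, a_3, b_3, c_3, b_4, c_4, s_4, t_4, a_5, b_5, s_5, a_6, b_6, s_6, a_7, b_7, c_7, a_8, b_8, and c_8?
a_1 = 13; b_1 = 14.5; c_1 = 1.5; q_1 = 4; t_1 = 2.5; a_2 = 13; b_2 = 12; c_2 = 15; a_3 = 5; b_3 = 12.5; c_3 = 12; b_4 = 5; c_4 = 9; s_4 = 3; t_4 = 6.5; a_5 = 9; b_5 = 5; s_5 = 3; a_6 = 12.5; b_6 = 4; s_6 = 1.5; a_7 = 7.5; b_7 = 3.5; c_7 = 9; a_8 = 4; b_8 = 7; c_8 = 7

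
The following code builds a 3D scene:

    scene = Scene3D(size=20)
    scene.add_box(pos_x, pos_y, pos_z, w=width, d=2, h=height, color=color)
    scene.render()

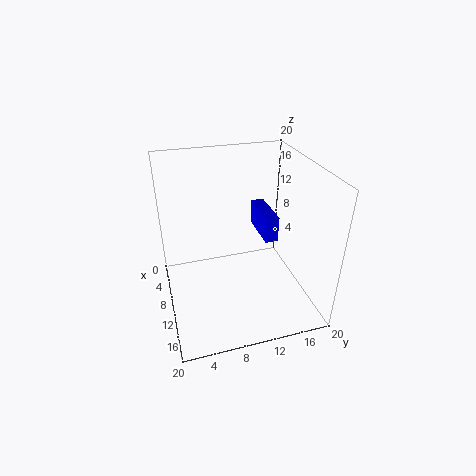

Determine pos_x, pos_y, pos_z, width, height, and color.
pos_x = 1
pos_y = 15
pos_z = 7
width = 7
height = 4
color = 'blue'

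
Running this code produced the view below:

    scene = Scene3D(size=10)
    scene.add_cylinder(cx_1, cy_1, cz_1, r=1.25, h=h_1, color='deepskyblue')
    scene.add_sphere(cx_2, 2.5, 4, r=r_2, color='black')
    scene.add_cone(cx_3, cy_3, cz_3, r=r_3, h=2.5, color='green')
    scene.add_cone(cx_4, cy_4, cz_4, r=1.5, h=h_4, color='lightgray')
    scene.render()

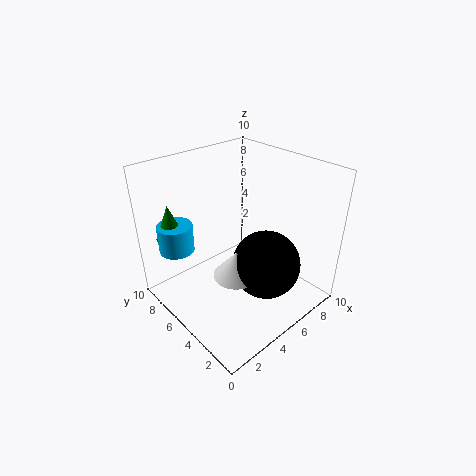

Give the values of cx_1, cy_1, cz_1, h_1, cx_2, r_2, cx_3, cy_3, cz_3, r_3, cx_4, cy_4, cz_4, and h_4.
cx_1 = 2
cy_1 = 8.25
cz_1 = 3.75
h_1 = 2
cx_2 = 5.25
r_2 = 2.25
cx_3 = 1.75
cy_3 = 8.5
cz_3 = 4.75
r_3 = 1
cx_4 = 3.5
cy_4 = 3.5
cz_4 = 3.5
h_4 = 1.75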